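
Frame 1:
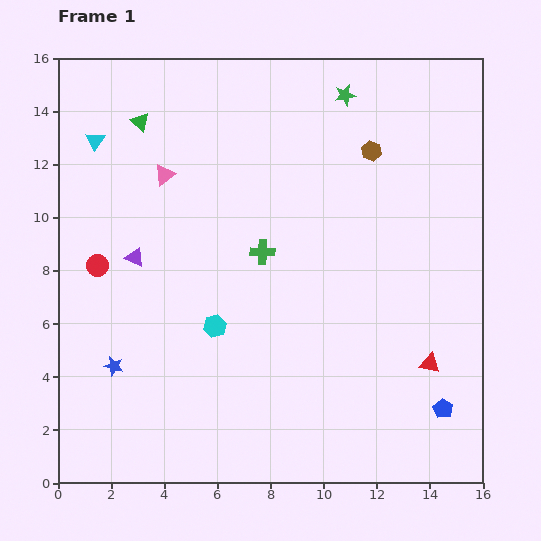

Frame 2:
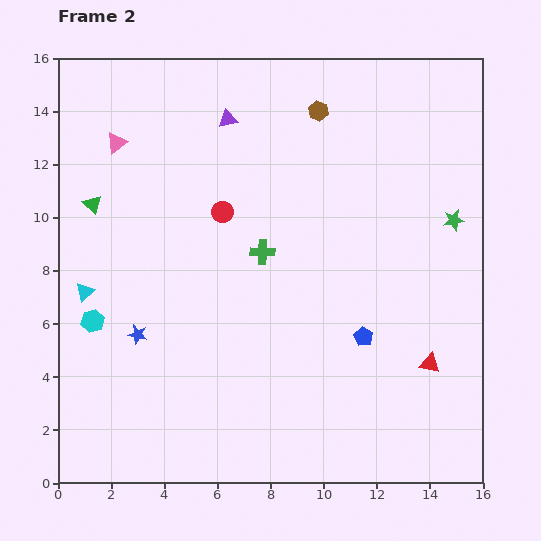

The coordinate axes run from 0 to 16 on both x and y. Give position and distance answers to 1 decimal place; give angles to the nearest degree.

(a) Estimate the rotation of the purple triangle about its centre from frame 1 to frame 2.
35° counter-clockwise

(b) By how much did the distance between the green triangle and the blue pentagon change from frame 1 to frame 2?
-4.3

Distance in frame 1: 15.7. Distance in frame 2: 11.4.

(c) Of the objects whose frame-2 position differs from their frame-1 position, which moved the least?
the blue star

(moved 1.5)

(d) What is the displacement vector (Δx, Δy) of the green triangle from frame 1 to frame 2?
(-1.8, -3.1)

The green triangle was at (3.1, 13.6) in frame 1 and (1.3, 10.5) in frame 2.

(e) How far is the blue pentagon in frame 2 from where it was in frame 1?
4.0

The blue pentagon moved from (14.5, 2.8) to (11.5, 5.5), a distance of √(3.0² + 2.7²) ≈ 4.0.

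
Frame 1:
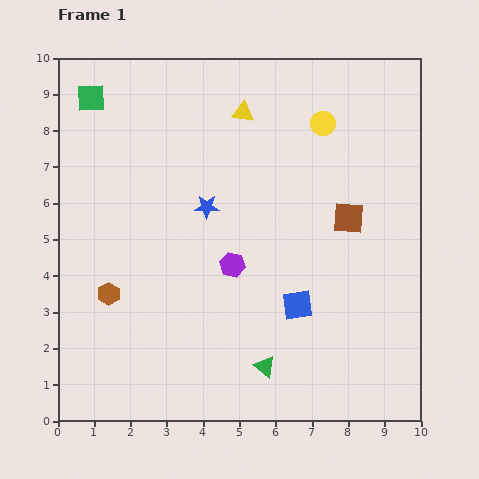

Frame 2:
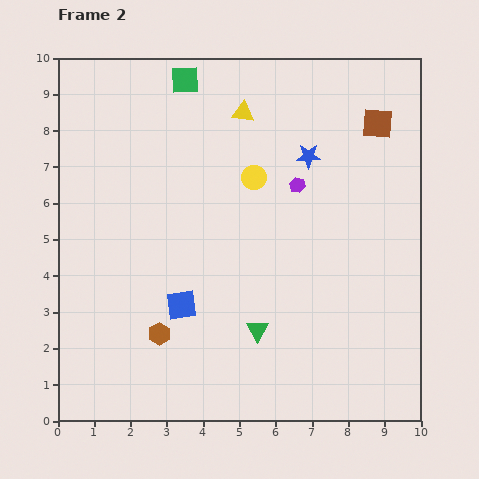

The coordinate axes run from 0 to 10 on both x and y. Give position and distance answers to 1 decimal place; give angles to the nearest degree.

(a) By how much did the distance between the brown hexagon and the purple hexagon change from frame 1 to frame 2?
+2.1

Distance in frame 1: 3.5. Distance in frame 2: 5.6.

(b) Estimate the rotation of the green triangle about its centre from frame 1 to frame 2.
23° clockwise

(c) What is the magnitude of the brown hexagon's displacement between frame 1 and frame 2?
1.8

The brown hexagon moved from (1.4, 3.5) to (2.8, 2.4), a distance of √(1.4² + 1.1²) ≈ 1.8.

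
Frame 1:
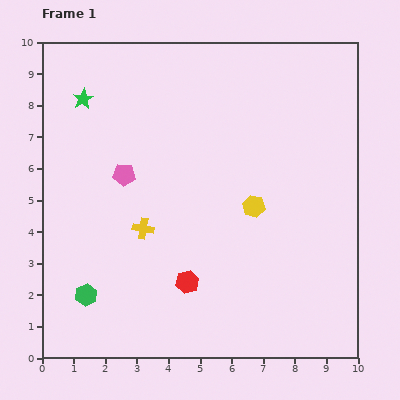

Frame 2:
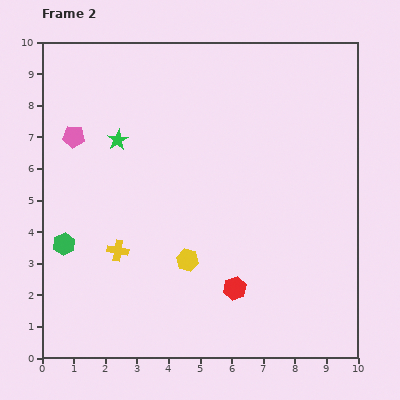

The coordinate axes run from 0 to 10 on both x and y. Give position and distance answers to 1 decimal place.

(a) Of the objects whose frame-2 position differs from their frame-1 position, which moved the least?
the yellow cross

(moved 1.1)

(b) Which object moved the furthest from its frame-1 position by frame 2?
the yellow hexagon

(moved 2.7; next 2.0)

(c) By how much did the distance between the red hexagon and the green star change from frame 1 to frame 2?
-0.7

Distance in frame 1: 6.7. Distance in frame 2: 6.0.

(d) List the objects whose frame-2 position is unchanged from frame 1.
none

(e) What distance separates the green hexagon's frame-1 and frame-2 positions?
1.7

The green hexagon moved from (1.4, 2.0) to (0.7, 3.6), a distance of √(0.7² + 1.6²) ≈ 1.7.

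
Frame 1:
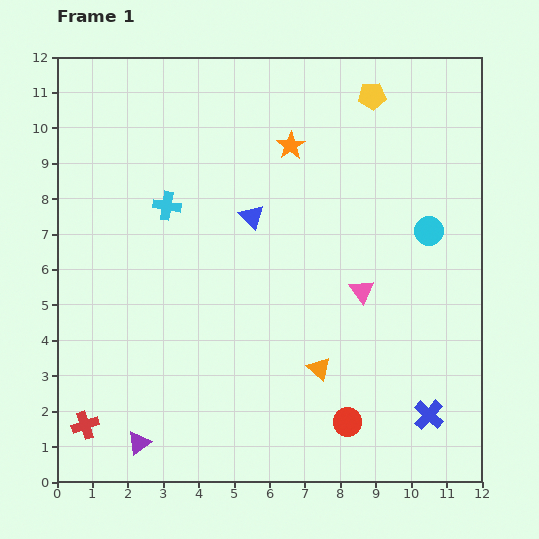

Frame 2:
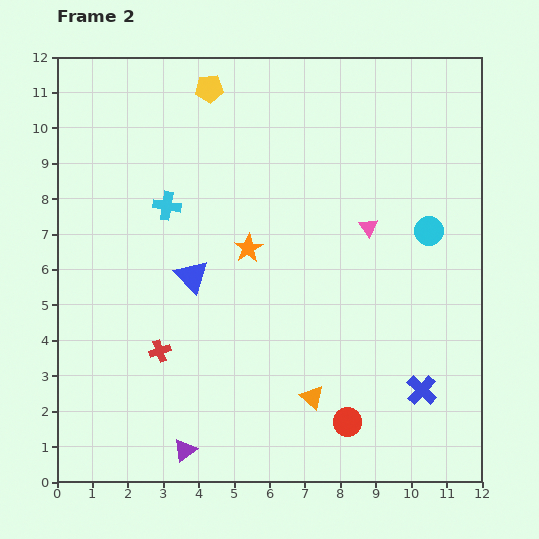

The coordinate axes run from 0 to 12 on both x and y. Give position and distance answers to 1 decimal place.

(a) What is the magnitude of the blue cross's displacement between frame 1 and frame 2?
0.7

The blue cross moved from (10.5, 1.9) to (10.3, 2.6), a distance of √(0.2² + 0.7²) ≈ 0.7.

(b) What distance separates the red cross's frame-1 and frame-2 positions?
3.0

The red cross moved from (0.8, 1.6) to (2.9, 3.7), a distance of √(2.1² + 2.1²) ≈ 3.0.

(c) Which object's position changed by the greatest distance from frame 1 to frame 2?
the yellow pentagon

(moved 4.6; next 3.1)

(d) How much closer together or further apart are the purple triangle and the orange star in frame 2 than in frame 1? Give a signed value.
-3.4

Distance in frame 1: 9.4. Distance in frame 2: 6.0.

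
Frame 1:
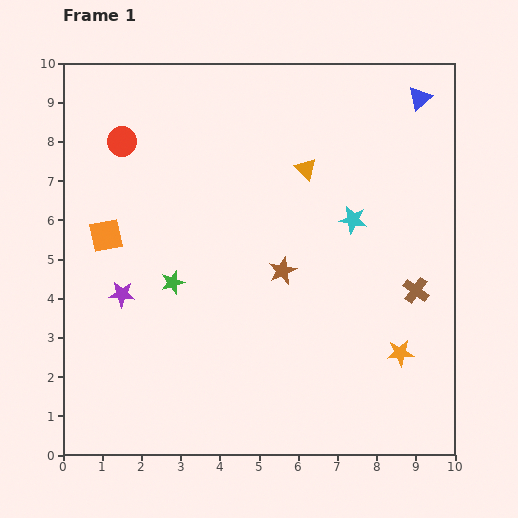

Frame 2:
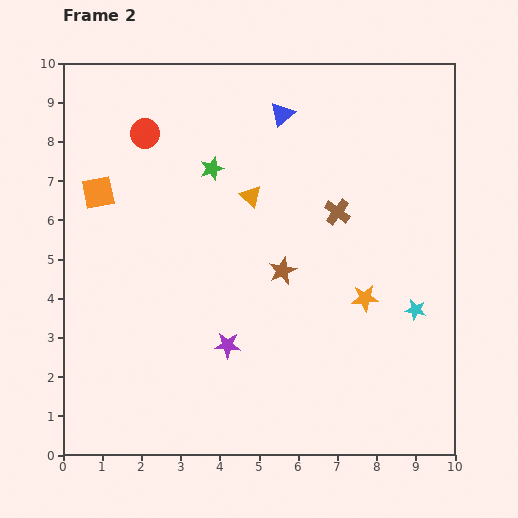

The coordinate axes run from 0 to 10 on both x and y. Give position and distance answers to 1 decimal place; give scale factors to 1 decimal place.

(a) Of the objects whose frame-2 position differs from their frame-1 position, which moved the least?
the red circle

(moved 0.6)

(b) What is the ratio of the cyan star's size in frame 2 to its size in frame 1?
0.8×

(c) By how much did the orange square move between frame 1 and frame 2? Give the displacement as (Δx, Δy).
(-0.2, 1.1)

The orange square was at (1.1, 5.6) in frame 1 and (0.9, 6.7) in frame 2.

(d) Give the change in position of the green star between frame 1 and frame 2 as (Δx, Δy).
(1.0, 2.9)

The green star was at (2.8, 4.4) in frame 1 and (3.8, 7.3) in frame 2.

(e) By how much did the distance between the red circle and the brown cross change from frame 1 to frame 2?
-3.1

Distance in frame 1: 8.4. Distance in frame 2: 5.3.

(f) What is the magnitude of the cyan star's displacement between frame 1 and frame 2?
2.8

The cyan star moved from (7.4, 6.0) to (9.0, 3.7), a distance of √(1.6² + 2.3²) ≈ 2.8.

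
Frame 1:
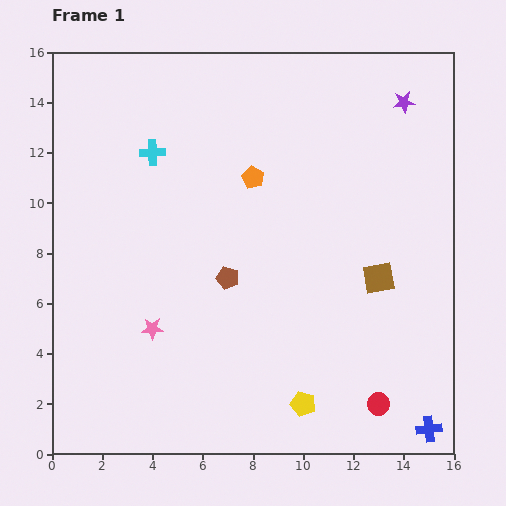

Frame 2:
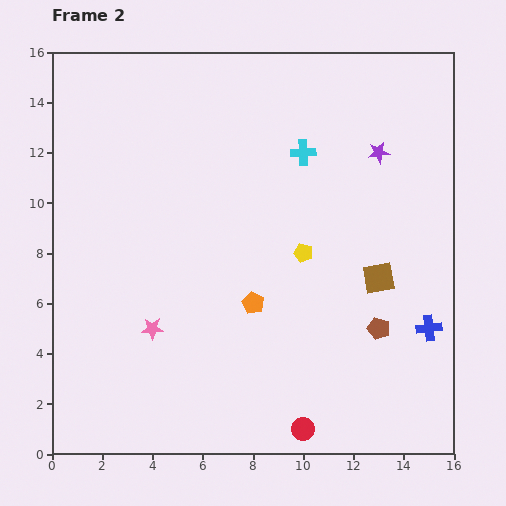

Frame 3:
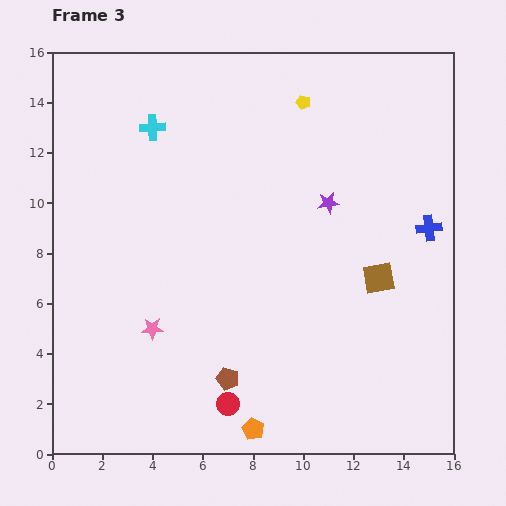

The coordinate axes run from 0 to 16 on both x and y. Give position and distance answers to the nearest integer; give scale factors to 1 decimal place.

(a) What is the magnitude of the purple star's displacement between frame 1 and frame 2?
2

The purple star moved from (14, 14) to (13, 12), a distance of √(1² + 2²) ≈ 2.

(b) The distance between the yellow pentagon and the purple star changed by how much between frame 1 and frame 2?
-8

Distance in frame 1: 13. Distance in frame 2: 5.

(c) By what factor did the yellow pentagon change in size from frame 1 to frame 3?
0.6×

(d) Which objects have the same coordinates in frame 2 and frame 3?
the brown square, the pink star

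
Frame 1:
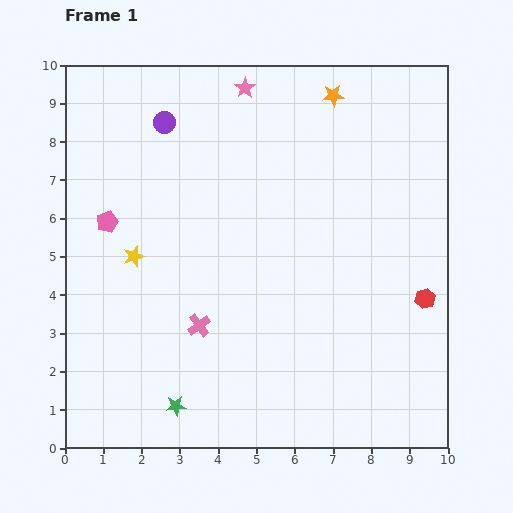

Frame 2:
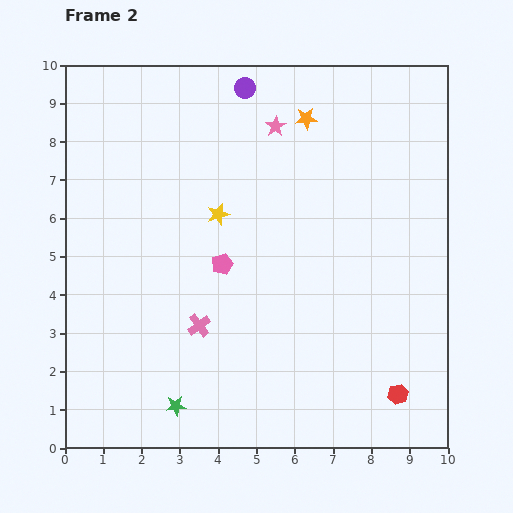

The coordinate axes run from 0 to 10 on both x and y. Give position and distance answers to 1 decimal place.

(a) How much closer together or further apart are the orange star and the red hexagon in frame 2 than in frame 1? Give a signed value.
+1.8

Distance in frame 1: 5.8. Distance in frame 2: 7.6.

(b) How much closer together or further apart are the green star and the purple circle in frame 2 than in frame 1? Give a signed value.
+1.1

Distance in frame 1: 7.4. Distance in frame 2: 8.5.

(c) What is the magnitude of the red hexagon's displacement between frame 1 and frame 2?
2.6

The red hexagon moved from (9.4, 3.9) to (8.7, 1.4), a distance of √(0.7² + 2.5²) ≈ 2.6.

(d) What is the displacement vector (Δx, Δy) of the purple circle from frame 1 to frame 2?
(2.1, 0.9)

The purple circle was at (2.6, 8.5) in frame 1 and (4.7, 9.4) in frame 2.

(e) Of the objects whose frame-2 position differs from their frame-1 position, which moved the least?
the orange star

(moved 0.9)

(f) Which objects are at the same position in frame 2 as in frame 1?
the pink cross, the green star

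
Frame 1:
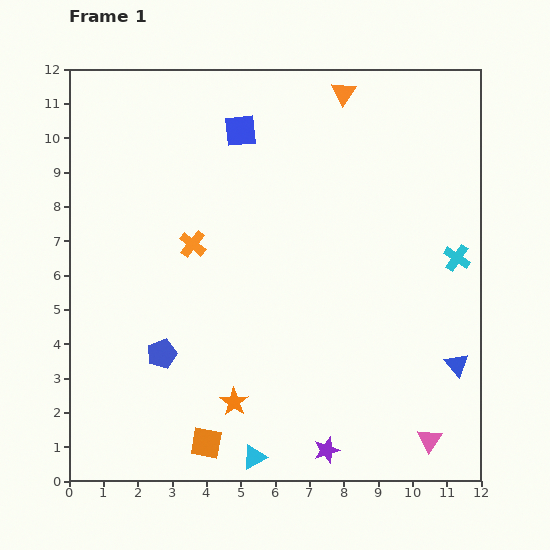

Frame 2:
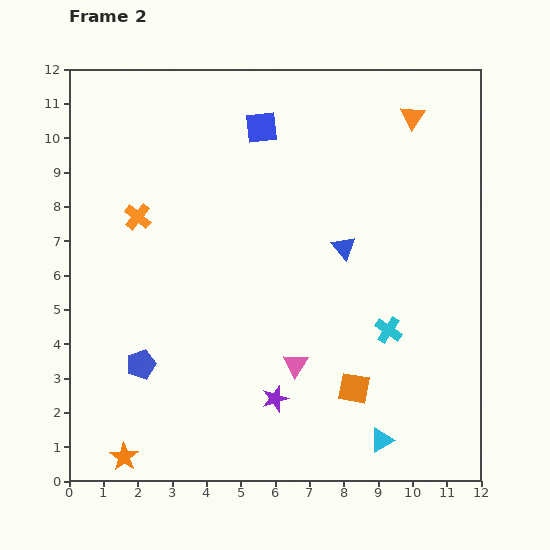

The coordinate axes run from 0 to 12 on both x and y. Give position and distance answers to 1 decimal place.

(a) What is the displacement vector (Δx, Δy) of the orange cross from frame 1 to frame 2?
(-1.6, 0.8)

The orange cross was at (3.6, 6.9) in frame 1 and (2.0, 7.7) in frame 2.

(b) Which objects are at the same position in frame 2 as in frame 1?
none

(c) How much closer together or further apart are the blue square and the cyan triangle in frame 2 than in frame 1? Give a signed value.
+0.2

Distance in frame 1: 9.5. Distance in frame 2: 9.7.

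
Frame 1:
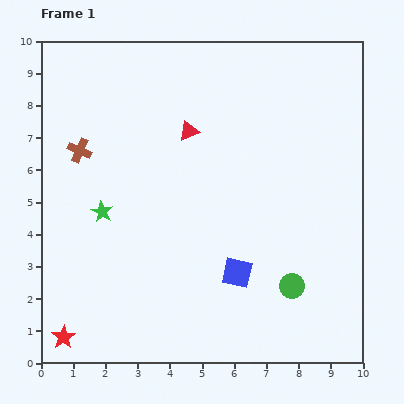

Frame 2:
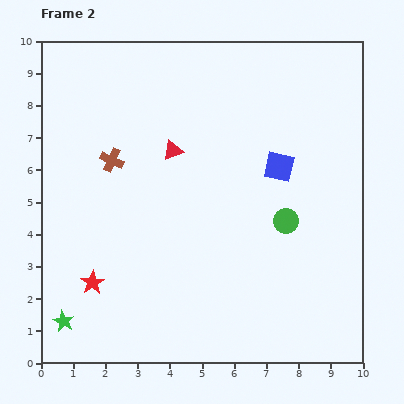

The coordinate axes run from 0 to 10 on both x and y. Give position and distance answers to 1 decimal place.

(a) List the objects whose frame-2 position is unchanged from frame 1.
none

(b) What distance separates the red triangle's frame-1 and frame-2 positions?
0.8

The red triangle moved from (4.6, 7.2) to (4.1, 6.6), a distance of √(0.5² + 0.6²) ≈ 0.8.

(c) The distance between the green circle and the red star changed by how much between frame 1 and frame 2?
-1.0

Distance in frame 1: 7.3. Distance in frame 2: 6.3.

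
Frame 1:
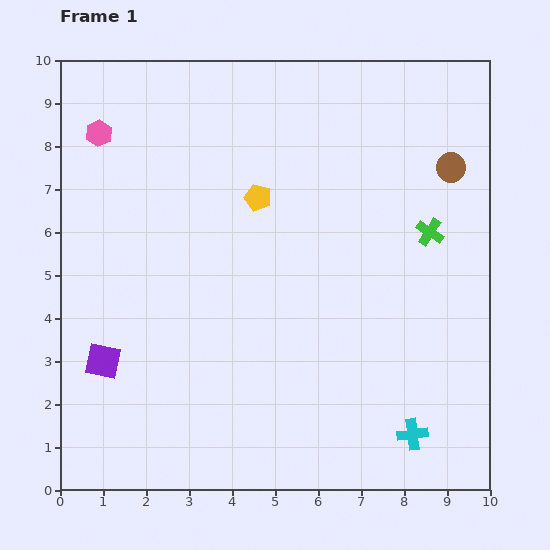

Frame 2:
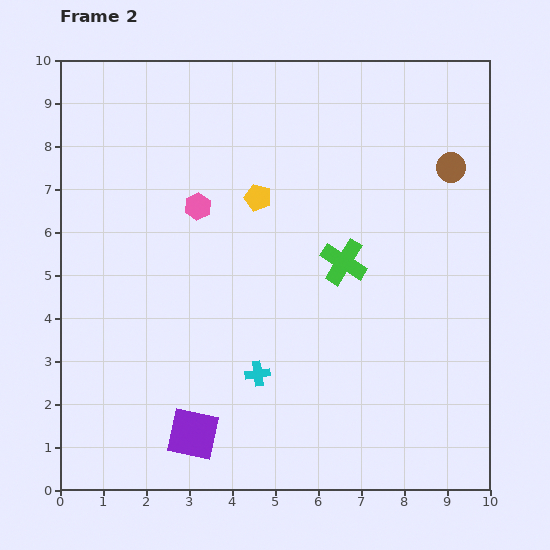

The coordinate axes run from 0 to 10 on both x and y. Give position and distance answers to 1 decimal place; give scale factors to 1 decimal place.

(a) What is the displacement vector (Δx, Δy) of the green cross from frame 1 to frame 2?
(-2.0, -0.7)

The green cross was at (8.6, 6.0) in frame 1 and (6.6, 5.3) in frame 2.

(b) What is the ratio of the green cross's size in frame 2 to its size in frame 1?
1.7×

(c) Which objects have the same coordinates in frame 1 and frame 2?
the brown circle, the yellow pentagon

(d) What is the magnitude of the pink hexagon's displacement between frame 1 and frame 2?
2.9

The pink hexagon moved from (0.9, 8.3) to (3.2, 6.6), a distance of √(2.3² + 1.7²) ≈ 2.9.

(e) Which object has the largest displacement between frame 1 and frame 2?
the cyan cross

(moved 3.9; next 2.9)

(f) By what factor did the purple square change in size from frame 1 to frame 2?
1.5×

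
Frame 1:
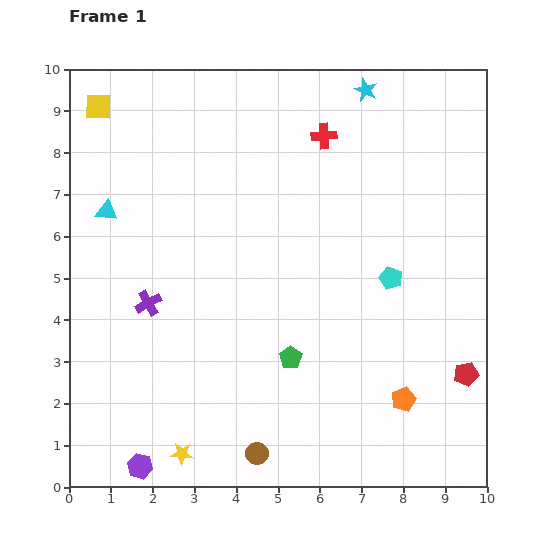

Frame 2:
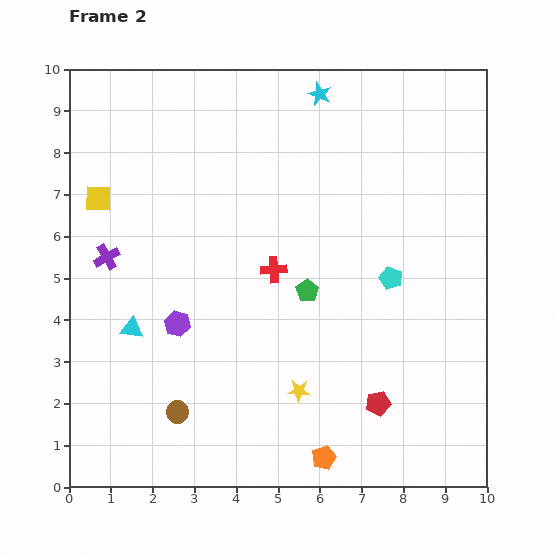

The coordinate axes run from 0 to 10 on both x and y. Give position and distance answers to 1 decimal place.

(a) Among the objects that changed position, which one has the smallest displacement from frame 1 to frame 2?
the cyan star

(moved 1.1)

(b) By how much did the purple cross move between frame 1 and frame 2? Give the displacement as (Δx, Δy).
(-1.0, 1.1)

The purple cross was at (1.9, 4.4) in frame 1 and (0.9, 5.5) in frame 2.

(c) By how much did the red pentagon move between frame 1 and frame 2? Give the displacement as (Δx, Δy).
(-2.1, -0.7)

The red pentagon was at (9.5, 2.7) in frame 1 and (7.4, 2.0) in frame 2.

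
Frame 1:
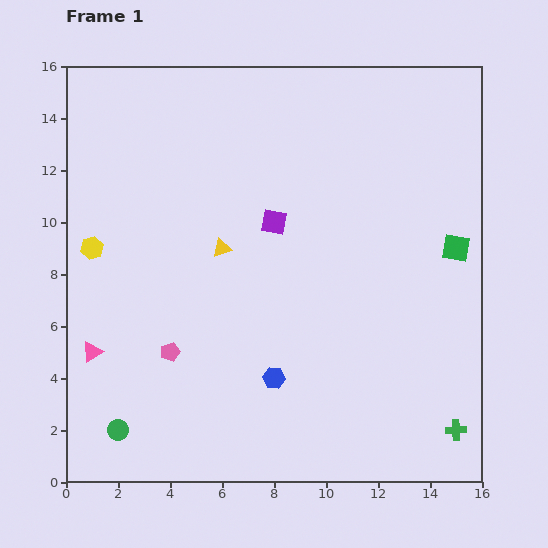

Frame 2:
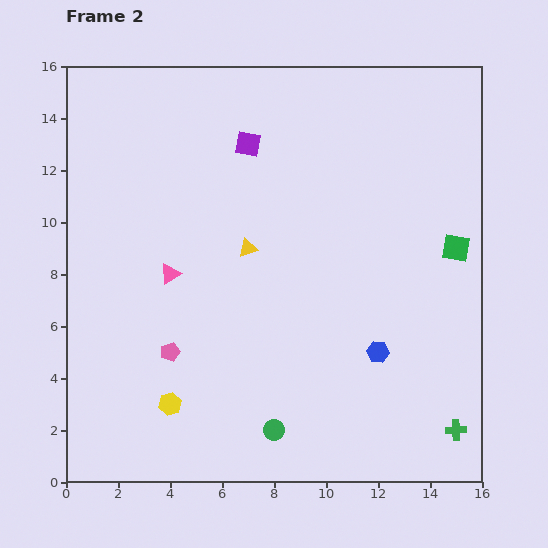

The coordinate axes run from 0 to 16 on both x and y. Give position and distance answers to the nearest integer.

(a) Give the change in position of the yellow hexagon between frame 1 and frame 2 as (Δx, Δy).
(3, -6)

The yellow hexagon was at (1, 9) in frame 1 and (4, 3) in frame 2.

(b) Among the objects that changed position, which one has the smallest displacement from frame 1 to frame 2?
the yellow triangle

(moved 1)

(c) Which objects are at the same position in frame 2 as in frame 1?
the green cross, the pink pentagon, the green square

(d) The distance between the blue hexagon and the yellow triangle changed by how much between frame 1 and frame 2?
+1

Distance in frame 1: 5. Distance in frame 2: 6.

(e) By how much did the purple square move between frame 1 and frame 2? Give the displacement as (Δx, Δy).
(-1, 3)

The purple square was at (8, 10) in frame 1 and (7, 13) in frame 2.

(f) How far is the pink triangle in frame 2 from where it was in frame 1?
4

The pink triangle moved from (1, 5) to (4, 8), a distance of √(3² + 3²) ≈ 4.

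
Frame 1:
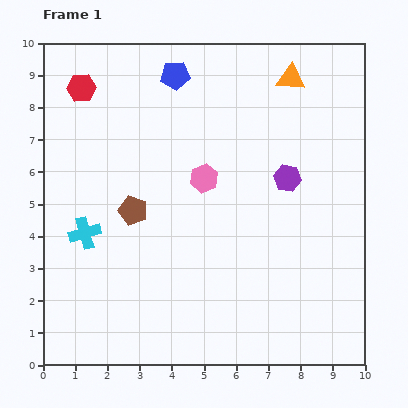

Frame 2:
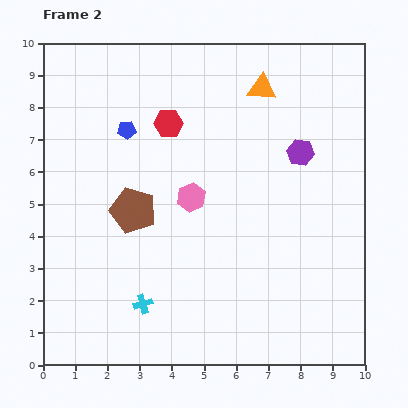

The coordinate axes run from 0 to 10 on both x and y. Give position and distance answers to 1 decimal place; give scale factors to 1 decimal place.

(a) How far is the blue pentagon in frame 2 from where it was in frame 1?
2.3

The blue pentagon moved from (4.1, 9.0) to (2.6, 7.3), a distance of √(1.5² + 1.7²) ≈ 2.3.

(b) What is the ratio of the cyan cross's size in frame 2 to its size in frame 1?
0.6×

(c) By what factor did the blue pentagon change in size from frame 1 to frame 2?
0.6×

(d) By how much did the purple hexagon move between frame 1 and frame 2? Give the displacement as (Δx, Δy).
(0.4, 0.8)

The purple hexagon was at (7.6, 5.8) in frame 1 and (8.0, 6.6) in frame 2.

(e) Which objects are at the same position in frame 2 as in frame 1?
the brown pentagon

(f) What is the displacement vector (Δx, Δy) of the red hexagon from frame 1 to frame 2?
(2.7, -1.1)

The red hexagon was at (1.2, 8.6) in frame 1 and (3.9, 7.5) in frame 2.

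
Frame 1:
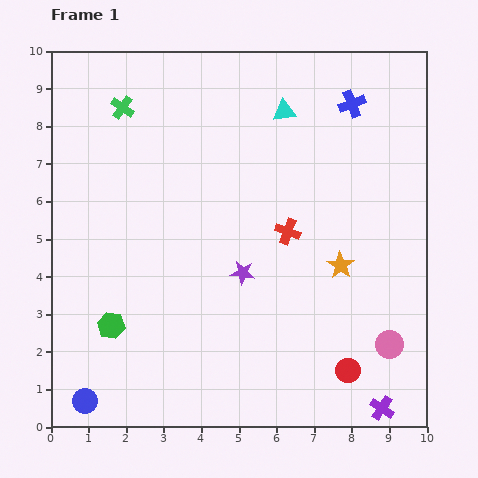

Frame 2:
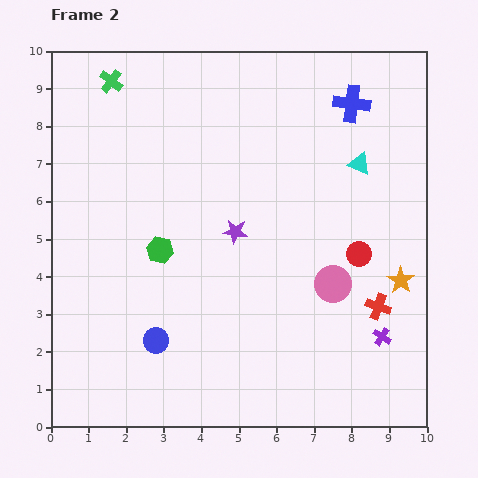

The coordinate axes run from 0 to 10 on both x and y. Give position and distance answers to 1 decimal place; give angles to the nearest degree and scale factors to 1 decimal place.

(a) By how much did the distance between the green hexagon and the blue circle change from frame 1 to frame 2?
+0.3

Distance in frame 1: 2.1. Distance in frame 2: 2.4.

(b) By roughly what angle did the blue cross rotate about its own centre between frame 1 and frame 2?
28° clockwise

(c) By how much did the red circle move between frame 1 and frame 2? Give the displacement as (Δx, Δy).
(0.3, 3.1)

The red circle was at (7.9, 1.5) in frame 1 and (8.2, 4.6) in frame 2.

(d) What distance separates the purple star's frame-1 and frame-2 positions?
1.1

The purple star moved from (5.1, 4.1) to (4.9, 5.2), a distance of √(0.2² + 1.1²) ≈ 1.1.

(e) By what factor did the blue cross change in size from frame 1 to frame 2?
1.4×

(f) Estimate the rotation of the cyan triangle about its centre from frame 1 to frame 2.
28° clockwise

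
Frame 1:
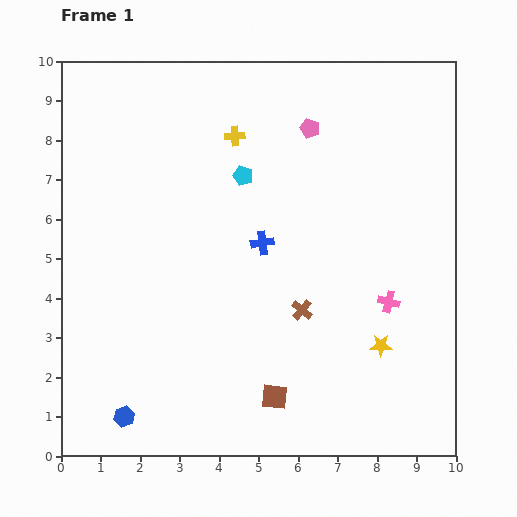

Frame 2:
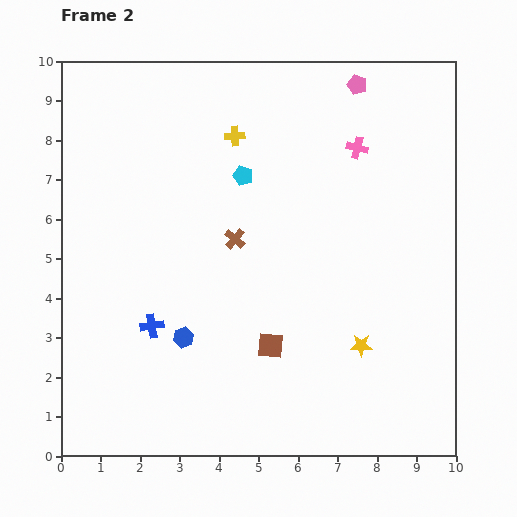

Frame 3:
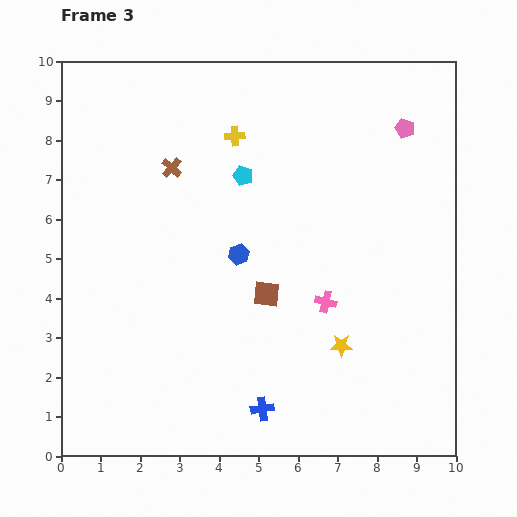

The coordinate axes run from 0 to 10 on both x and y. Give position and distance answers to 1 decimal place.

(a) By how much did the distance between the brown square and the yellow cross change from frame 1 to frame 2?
-1.3

Distance in frame 1: 6.7. Distance in frame 2: 5.4.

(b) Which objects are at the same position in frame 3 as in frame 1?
the cyan pentagon, the yellow cross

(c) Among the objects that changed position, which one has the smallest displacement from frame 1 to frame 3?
the yellow star

(moved 1.0)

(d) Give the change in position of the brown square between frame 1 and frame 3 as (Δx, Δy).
(-0.2, 2.6)

The brown square was at (5.4, 1.5) in frame 1 and (5.2, 4.1) in frame 3.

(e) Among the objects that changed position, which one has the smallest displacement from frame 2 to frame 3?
the yellow star

(moved 0.5)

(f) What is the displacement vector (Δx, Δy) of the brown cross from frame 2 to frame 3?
(-1.6, 1.8)

The brown cross was at (4.4, 5.5) in frame 2 and (2.8, 7.3) in frame 3.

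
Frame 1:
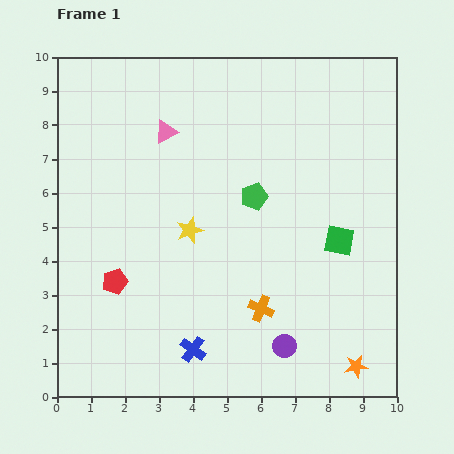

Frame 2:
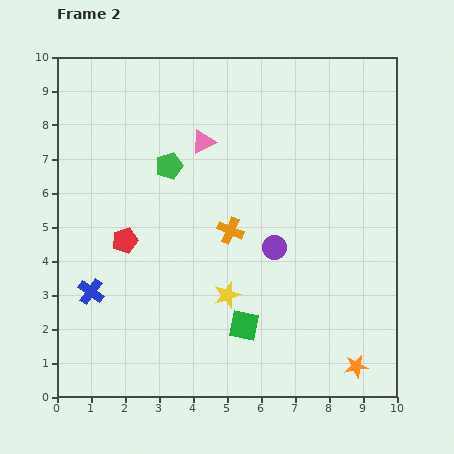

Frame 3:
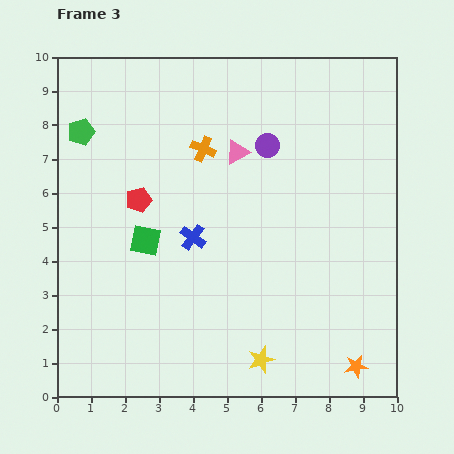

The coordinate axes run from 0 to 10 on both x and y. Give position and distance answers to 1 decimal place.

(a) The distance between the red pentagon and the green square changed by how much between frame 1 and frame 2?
-2.4

Distance in frame 1: 6.7. Distance in frame 2: 4.3.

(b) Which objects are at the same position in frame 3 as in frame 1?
the orange star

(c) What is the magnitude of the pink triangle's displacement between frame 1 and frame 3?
2.2

The pink triangle moved from (3.2, 7.8) to (5.3, 7.2), a distance of √(2.1² + 0.6²) ≈ 2.2.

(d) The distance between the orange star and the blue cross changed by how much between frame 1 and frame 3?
+1.3

Distance in frame 1: 4.8. Distance in frame 3: 6.1.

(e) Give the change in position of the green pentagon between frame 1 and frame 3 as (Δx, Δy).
(-5.1, 1.9)

The green pentagon was at (5.8, 5.9) in frame 1 and (0.7, 7.8) in frame 3.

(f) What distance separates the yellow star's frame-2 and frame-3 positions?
2.1

The yellow star moved from (5.0, 3.0) to (6.0, 1.1), a distance of √(1.0² + 1.9²) ≈ 2.1.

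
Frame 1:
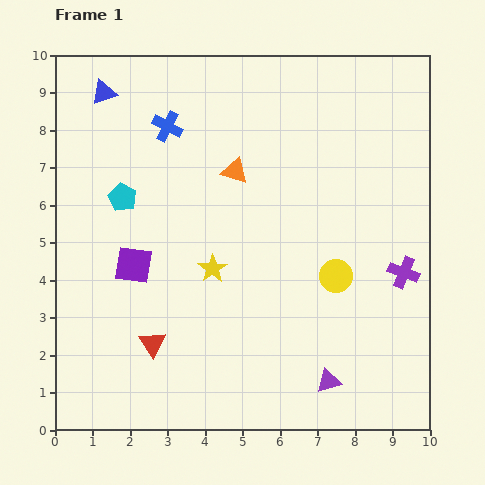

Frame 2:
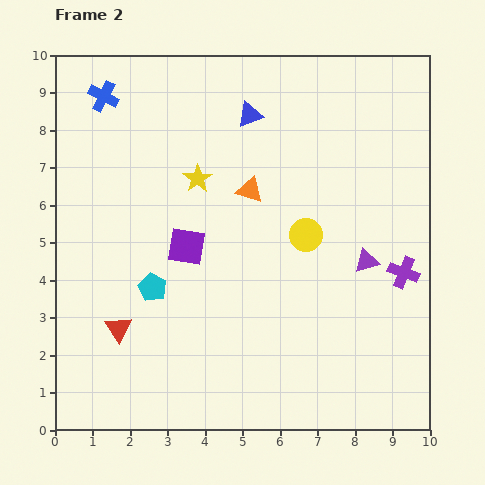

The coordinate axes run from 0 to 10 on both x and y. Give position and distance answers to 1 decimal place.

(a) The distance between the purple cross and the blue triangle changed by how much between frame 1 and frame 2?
-3.4

Distance in frame 1: 9.3. Distance in frame 2: 5.9.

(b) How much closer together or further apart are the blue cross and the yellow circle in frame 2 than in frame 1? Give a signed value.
+0.5

Distance in frame 1: 6.0. Distance in frame 2: 6.5.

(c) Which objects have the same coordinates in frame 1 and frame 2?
the purple cross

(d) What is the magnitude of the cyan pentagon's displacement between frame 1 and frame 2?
2.5

The cyan pentagon moved from (1.8, 6.2) to (2.6, 3.8), a distance of √(0.8² + 2.4²) ≈ 2.5.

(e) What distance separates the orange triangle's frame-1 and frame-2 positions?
0.6

The orange triangle moved from (4.8, 6.9) to (5.2, 6.4), a distance of √(0.4² + 0.5²) ≈ 0.6.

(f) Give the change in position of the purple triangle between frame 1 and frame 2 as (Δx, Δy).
(1.0, 3.2)

The purple triangle was at (7.3, 1.3) in frame 1 and (8.3, 4.5) in frame 2.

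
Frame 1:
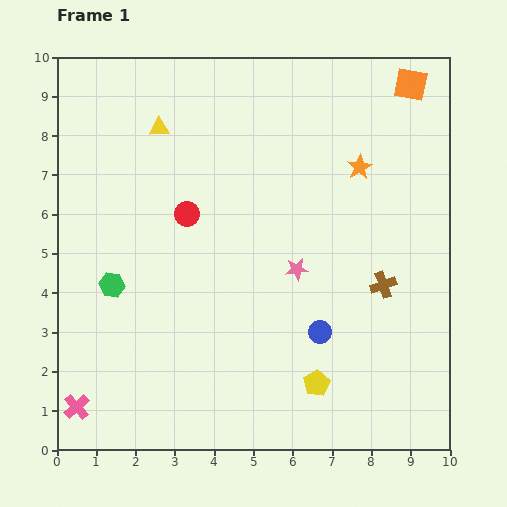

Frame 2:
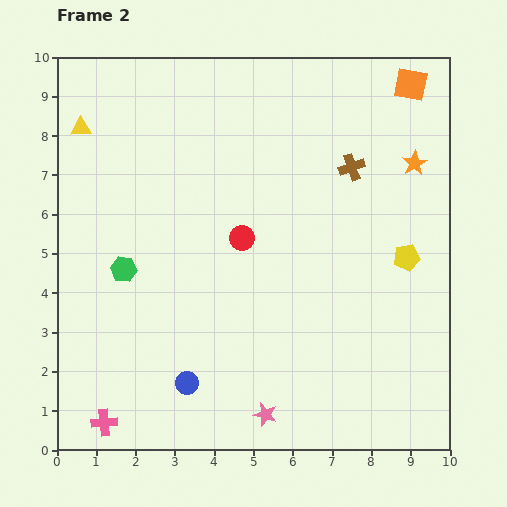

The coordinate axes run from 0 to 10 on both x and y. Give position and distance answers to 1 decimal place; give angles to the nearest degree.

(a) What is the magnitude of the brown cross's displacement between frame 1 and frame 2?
3.1

The brown cross moved from (8.3, 4.2) to (7.5, 7.2), a distance of √(0.8² + 3.0²) ≈ 3.1.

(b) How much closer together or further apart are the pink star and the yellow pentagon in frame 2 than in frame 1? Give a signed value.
+2.5

Distance in frame 1: 2.9. Distance in frame 2: 5.4.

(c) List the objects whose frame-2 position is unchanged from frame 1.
the orange square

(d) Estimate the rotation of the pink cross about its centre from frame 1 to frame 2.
37° clockwise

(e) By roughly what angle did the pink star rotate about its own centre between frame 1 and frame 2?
23° clockwise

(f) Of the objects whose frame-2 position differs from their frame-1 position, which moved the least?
the green hexagon

(moved 0.5)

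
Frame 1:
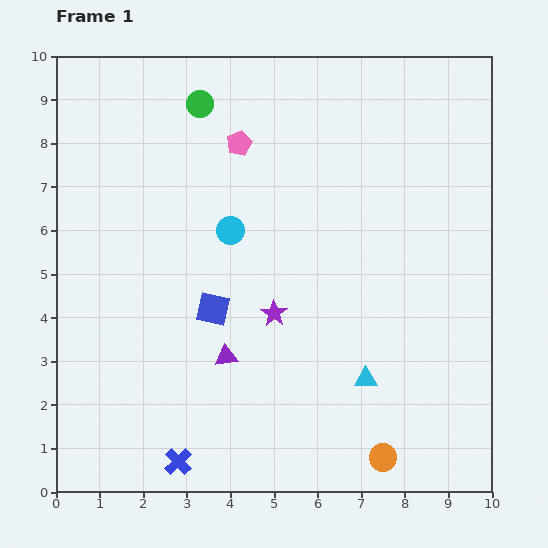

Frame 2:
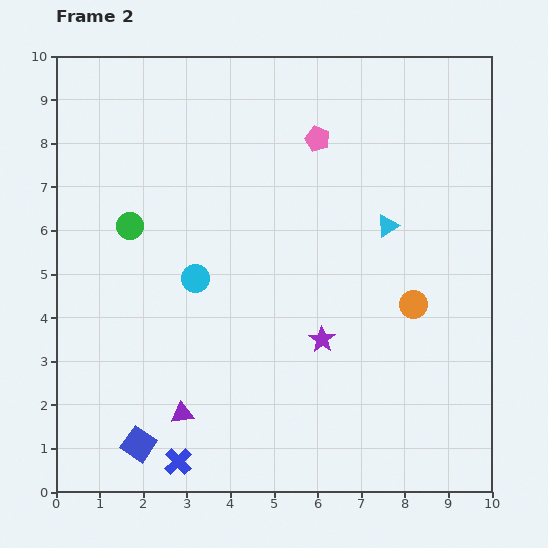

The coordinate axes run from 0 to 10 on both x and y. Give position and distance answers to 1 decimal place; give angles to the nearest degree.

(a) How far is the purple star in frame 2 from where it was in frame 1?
1.3

The purple star moved from (5.0, 4.1) to (6.1, 3.5), a distance of √(1.1² + 0.6²) ≈ 1.3.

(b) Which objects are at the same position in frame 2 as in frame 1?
the blue cross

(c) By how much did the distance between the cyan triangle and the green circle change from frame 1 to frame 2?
-1.5

Distance in frame 1: 7.4. Distance in frame 2: 5.9.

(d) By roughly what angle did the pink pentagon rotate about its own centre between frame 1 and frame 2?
26° counter-clockwise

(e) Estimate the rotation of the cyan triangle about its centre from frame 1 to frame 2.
31° counter-clockwise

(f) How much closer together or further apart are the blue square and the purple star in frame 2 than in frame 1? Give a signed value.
+3.4

Distance in frame 1: 1.4. Distance in frame 2: 4.8.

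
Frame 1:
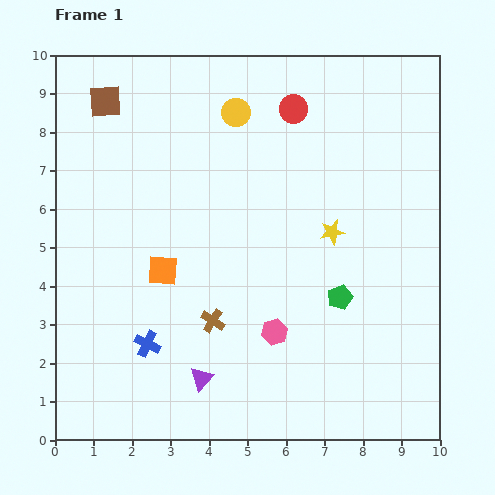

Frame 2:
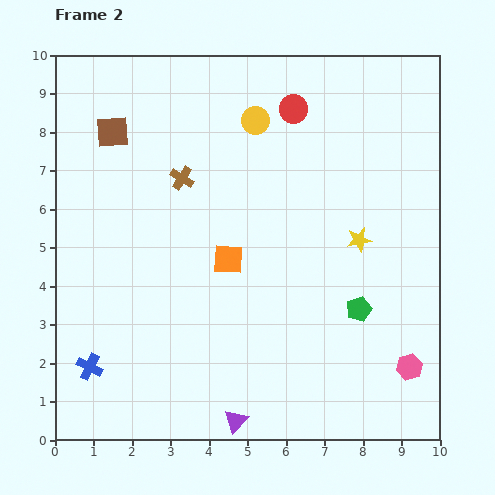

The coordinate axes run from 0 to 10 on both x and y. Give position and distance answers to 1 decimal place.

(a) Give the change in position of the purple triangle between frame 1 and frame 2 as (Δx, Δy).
(0.9, -1.1)

The purple triangle was at (3.8, 1.6) in frame 1 and (4.7, 0.5) in frame 2.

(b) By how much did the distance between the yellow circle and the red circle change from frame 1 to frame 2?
-0.5

Distance in frame 1: 1.5. Distance in frame 2: 1.0.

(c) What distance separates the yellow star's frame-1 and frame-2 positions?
0.7

The yellow star moved from (7.2, 5.4) to (7.9, 5.2), a distance of √(0.7² + 0.2²) ≈ 0.7.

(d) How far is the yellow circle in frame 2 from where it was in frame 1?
0.5

The yellow circle moved from (4.7, 8.5) to (5.2, 8.3), a distance of √(0.5² + 0.2²) ≈ 0.5.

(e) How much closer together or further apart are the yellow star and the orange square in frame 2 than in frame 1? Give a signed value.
-1.1

Distance in frame 1: 4.5. Distance in frame 2: 3.4.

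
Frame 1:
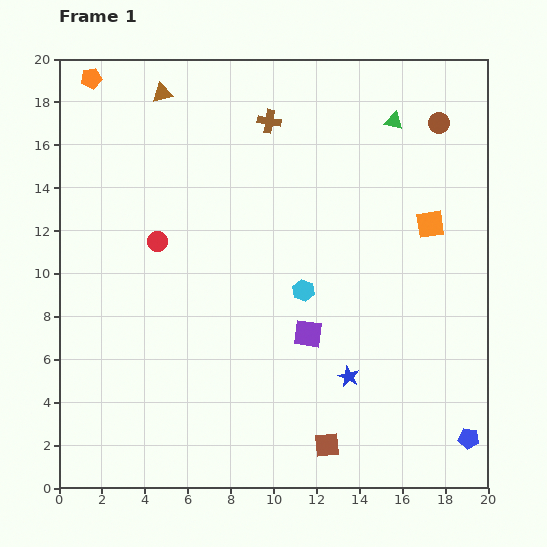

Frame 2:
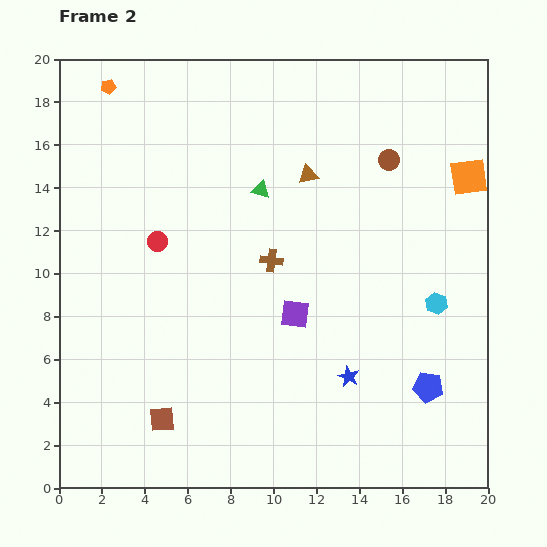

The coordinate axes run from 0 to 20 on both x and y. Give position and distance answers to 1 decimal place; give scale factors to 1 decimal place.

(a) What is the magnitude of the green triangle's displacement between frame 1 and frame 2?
7.0

The green triangle moved from (15.6, 17.1) to (9.4, 13.9), a distance of √(6.2² + 3.2²) ≈ 7.0.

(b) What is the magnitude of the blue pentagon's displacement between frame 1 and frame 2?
3.1

The blue pentagon moved from (19.1, 2.3) to (17.2, 4.7), a distance of √(1.9² + 2.4²) ≈ 3.1.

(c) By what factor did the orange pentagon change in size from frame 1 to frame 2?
0.7×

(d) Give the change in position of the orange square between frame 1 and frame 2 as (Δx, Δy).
(1.8, 2.2)

The orange square was at (17.3, 12.3) in frame 1 and (19.1, 14.5) in frame 2.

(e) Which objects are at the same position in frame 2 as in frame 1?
the blue star, the red circle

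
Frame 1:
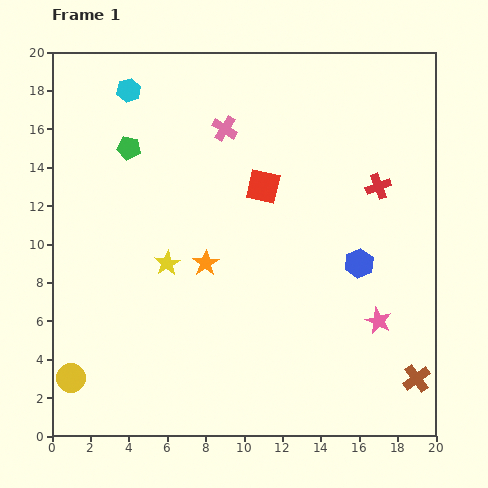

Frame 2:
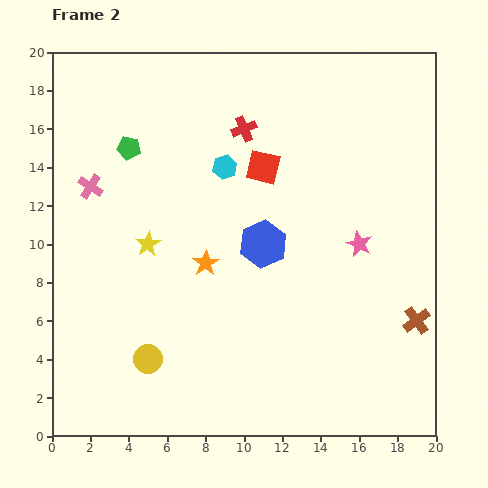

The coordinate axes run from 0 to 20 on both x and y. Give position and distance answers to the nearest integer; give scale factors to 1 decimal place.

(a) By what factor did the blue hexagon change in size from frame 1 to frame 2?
1.6×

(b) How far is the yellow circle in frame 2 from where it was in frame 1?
4

The yellow circle moved from (1, 3) to (5, 4), a distance of √(4² + 1²) ≈ 4.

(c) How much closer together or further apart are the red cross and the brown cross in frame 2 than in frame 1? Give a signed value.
+3

Distance in frame 1: 10. Distance in frame 2: 13.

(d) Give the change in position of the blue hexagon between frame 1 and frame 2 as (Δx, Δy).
(-5, 1)

The blue hexagon was at (16, 9) in frame 1 and (11, 10) in frame 2.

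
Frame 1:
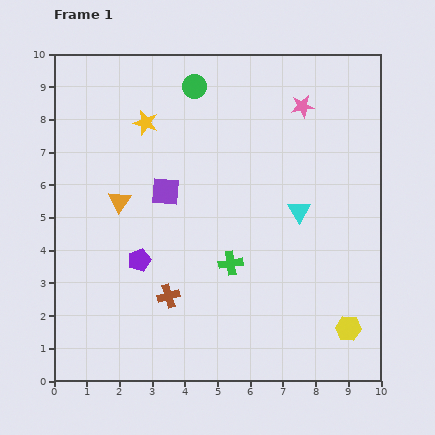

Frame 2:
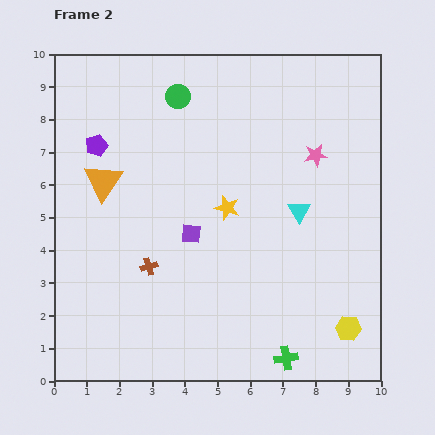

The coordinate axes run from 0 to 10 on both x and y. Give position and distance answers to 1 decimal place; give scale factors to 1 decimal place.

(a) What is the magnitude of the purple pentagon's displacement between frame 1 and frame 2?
3.7

The purple pentagon moved from (2.6, 3.7) to (1.3, 7.2), a distance of √(1.3² + 3.5²) ≈ 3.7.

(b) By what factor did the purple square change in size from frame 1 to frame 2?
0.7×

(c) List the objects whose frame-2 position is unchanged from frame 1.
the cyan triangle, the yellow hexagon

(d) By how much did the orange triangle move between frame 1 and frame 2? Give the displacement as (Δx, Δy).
(-0.5, 0.6)

The orange triangle was at (2.0, 5.5) in frame 1 and (1.5, 6.1) in frame 2.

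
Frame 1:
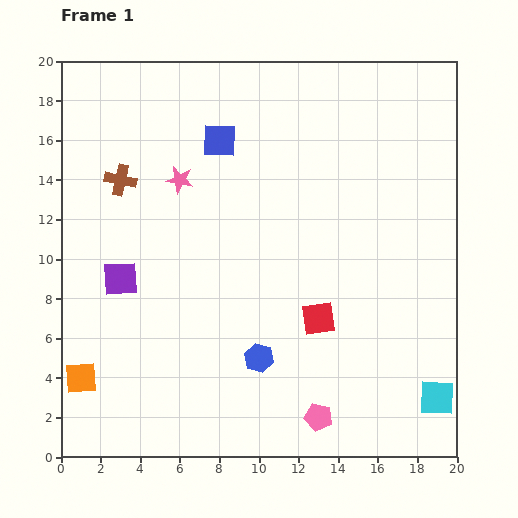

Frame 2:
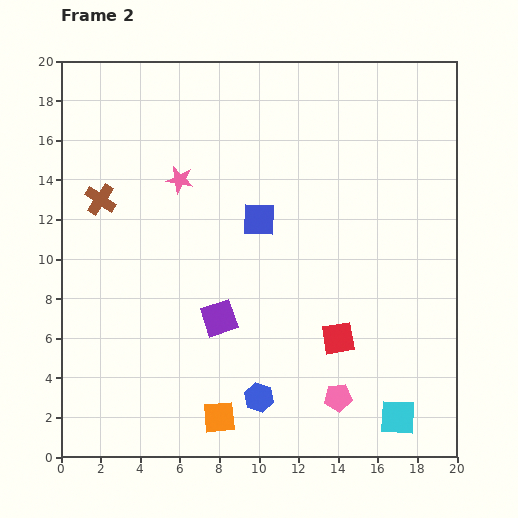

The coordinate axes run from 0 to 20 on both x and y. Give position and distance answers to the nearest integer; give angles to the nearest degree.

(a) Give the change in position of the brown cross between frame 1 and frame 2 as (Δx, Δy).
(-1, -1)

The brown cross was at (3, 14) in frame 1 and (2, 13) in frame 2.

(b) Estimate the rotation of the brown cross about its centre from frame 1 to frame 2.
21° clockwise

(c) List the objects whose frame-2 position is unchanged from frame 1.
the pink star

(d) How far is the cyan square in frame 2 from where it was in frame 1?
2

The cyan square moved from (19, 3) to (17, 2), a distance of √(2² + 1²) ≈ 2.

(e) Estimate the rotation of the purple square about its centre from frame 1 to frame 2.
15° counter-clockwise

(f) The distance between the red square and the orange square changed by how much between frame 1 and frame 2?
-5

Distance in frame 1: 12. Distance in frame 2: 7.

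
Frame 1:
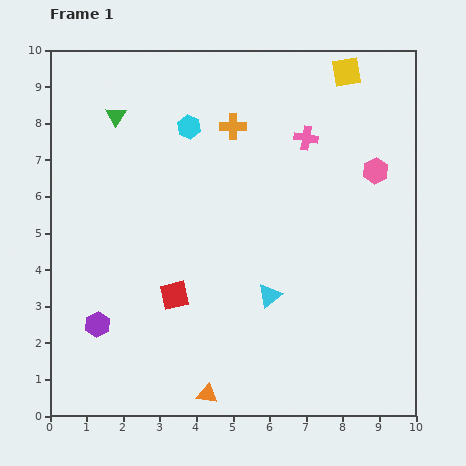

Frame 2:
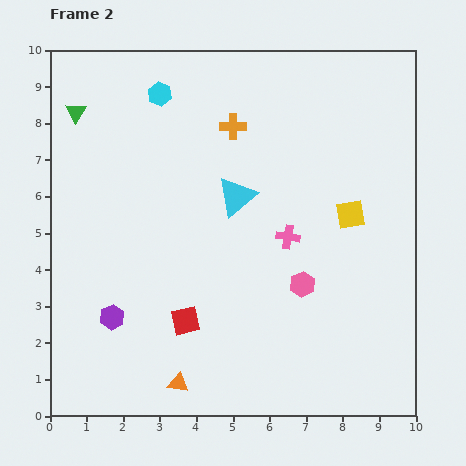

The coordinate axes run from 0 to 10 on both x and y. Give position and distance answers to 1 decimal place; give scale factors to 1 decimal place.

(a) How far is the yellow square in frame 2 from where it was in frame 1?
3.9

The yellow square moved from (8.1, 9.4) to (8.2, 5.5), a distance of √(0.1² + 3.9²) ≈ 3.9.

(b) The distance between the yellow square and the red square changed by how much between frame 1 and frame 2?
-2.3

Distance in frame 1: 7.7. Distance in frame 2: 5.4.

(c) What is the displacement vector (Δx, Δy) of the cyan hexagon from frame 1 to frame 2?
(-0.8, 0.9)

The cyan hexagon was at (3.8, 7.9) in frame 1 and (3.0, 8.8) in frame 2.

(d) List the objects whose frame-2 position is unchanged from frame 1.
the orange cross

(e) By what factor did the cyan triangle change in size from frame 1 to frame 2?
1.7×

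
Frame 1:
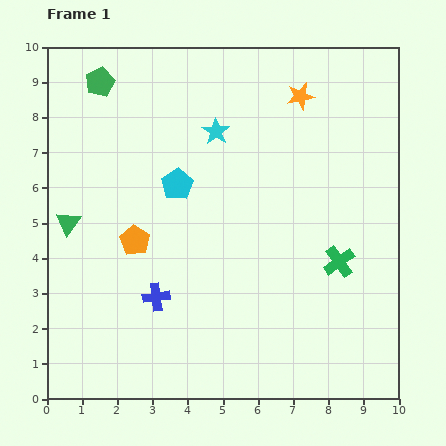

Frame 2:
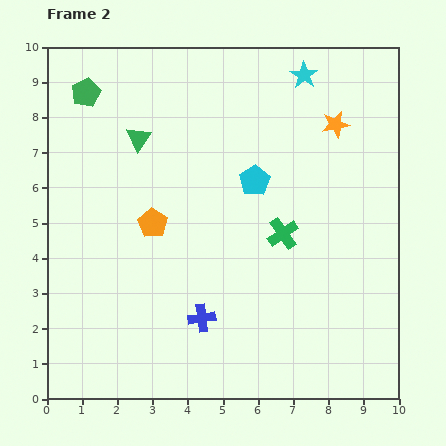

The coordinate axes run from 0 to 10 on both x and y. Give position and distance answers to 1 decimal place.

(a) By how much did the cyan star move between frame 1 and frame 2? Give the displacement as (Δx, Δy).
(2.5, 1.6)

The cyan star was at (4.8, 7.6) in frame 1 and (7.3, 9.2) in frame 2.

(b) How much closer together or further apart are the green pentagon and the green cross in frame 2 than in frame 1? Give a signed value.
-1.6

Distance in frame 1: 8.5. Distance in frame 2: 6.9.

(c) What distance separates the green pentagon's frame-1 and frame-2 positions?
0.5

The green pentagon moved from (1.5, 9.0) to (1.1, 8.7), a distance of √(0.4² + 0.3²) ≈ 0.5.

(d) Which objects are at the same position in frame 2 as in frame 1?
none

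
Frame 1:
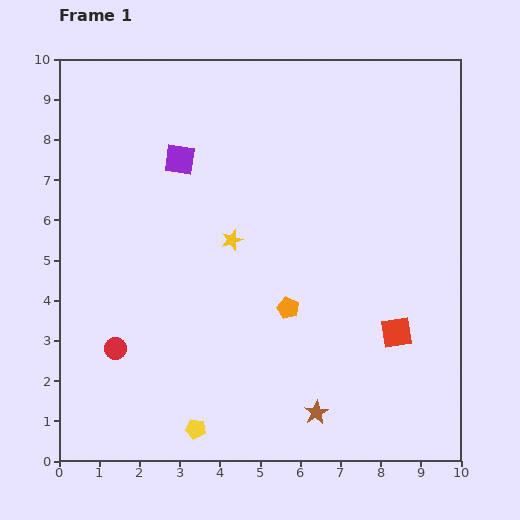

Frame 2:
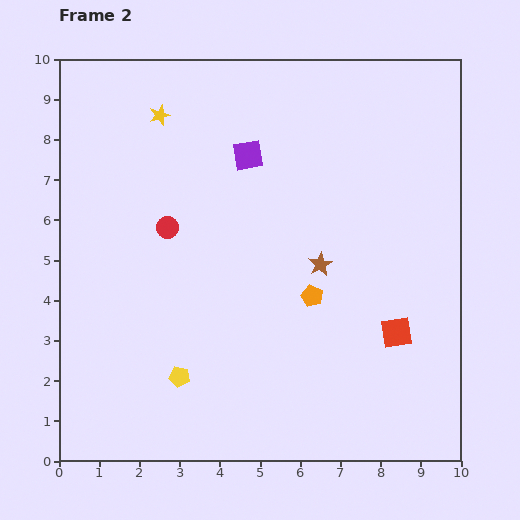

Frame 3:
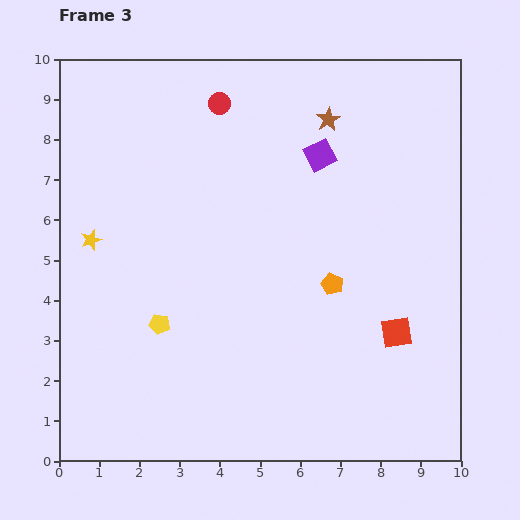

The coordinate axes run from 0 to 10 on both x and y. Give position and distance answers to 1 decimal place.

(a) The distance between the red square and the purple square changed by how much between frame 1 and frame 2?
-1.2

Distance in frame 1: 6.9. Distance in frame 2: 5.7.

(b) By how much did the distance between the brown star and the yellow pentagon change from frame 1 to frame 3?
+3.6

Distance in frame 1: 3.0. Distance in frame 3: 6.6.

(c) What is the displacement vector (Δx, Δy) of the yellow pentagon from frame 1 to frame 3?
(-0.9, 2.6)

The yellow pentagon was at (3.4, 0.8) in frame 1 and (2.5, 3.4) in frame 3.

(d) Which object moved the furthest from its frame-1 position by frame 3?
the brown star

(moved 7.3; next 6.6)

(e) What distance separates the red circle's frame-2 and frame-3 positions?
3.4

The red circle moved from (2.7, 5.8) to (4.0, 8.9), a distance of √(1.3² + 3.1²) ≈ 3.4.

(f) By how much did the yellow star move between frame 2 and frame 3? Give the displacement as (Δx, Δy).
(-1.7, -3.1)

The yellow star was at (2.5, 8.6) in frame 2 and (0.8, 5.5) in frame 3.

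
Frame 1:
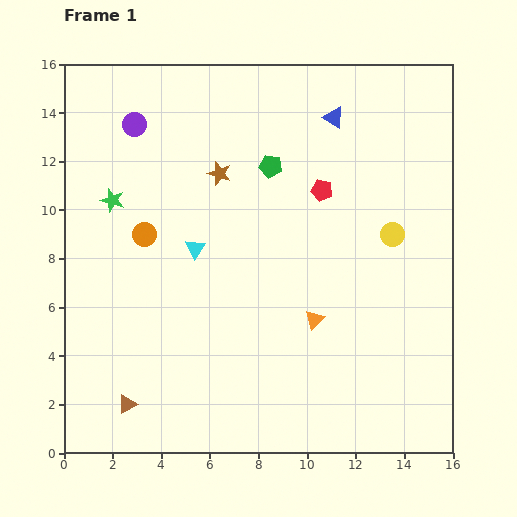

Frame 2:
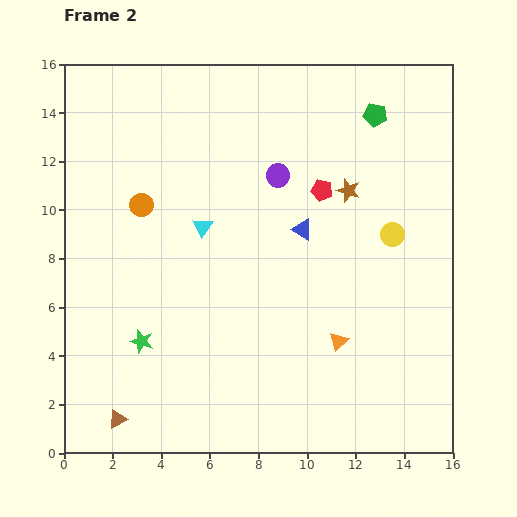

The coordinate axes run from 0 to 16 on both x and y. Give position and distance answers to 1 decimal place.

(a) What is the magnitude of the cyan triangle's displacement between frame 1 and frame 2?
0.9

The cyan triangle moved from (5.4, 8.4) to (5.7, 9.3), a distance of √(0.3² + 0.9²) ≈ 0.9.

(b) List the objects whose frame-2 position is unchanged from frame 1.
the red pentagon, the yellow circle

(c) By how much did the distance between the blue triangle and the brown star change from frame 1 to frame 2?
-2.7

Distance in frame 1: 5.2. Distance in frame 2: 2.5.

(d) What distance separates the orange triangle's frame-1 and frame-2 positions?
1.3

The orange triangle moved from (10.3, 5.5) to (11.3, 4.6), a distance of √(1.0² + 0.9²) ≈ 1.3.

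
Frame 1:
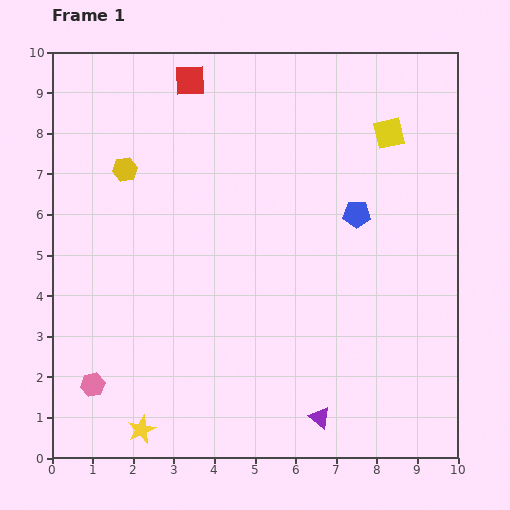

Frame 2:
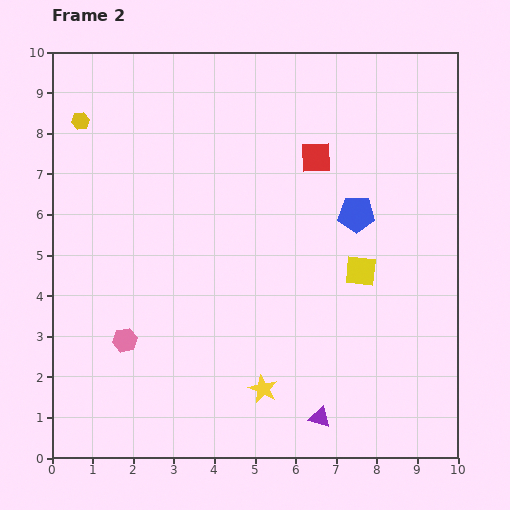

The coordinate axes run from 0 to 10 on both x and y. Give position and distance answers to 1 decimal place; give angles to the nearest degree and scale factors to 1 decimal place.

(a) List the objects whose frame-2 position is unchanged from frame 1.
the purple triangle, the blue pentagon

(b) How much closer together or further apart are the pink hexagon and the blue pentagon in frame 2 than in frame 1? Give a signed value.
-1.2

Distance in frame 1: 7.7. Distance in frame 2: 6.5.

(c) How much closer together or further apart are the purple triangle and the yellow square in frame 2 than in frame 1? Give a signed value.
-3.5

Distance in frame 1: 7.2. Distance in frame 2: 3.7.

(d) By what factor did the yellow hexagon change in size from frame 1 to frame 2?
0.7×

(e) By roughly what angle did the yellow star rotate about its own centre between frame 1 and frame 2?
23° counter-clockwise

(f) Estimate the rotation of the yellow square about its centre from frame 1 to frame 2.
19° clockwise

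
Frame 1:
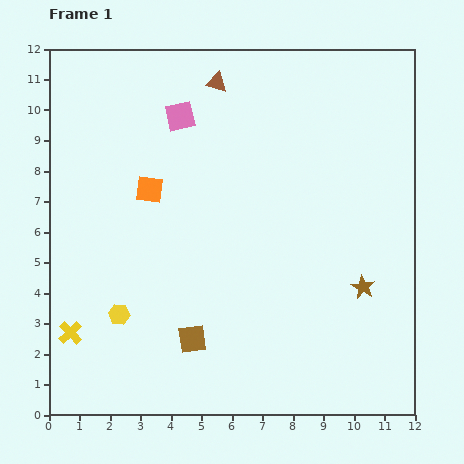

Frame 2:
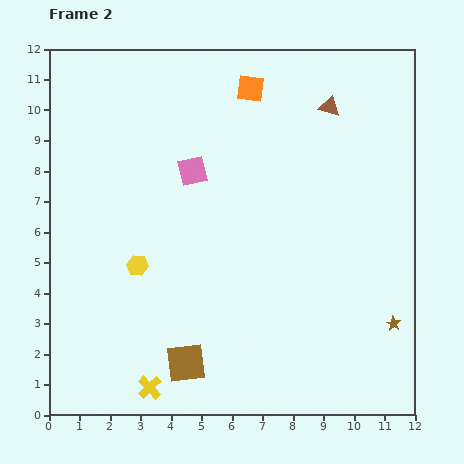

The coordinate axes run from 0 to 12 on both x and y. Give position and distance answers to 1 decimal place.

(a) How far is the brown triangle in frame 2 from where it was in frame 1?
3.8

The brown triangle moved from (5.5, 10.9) to (9.2, 10.1), a distance of √(3.7² + 0.8²) ≈ 3.8.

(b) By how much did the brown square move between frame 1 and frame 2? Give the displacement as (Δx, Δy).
(-0.2, -0.8)

The brown square was at (4.7, 2.5) in frame 1 and (4.5, 1.7) in frame 2.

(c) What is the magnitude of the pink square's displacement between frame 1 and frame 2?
1.8

The pink square moved from (4.3, 9.8) to (4.7, 8.0), a distance of √(0.4² + 1.8²) ≈ 1.8.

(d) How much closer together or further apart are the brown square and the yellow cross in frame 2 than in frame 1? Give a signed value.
-2.6

Distance in frame 1: 4.0. Distance in frame 2: 1.4.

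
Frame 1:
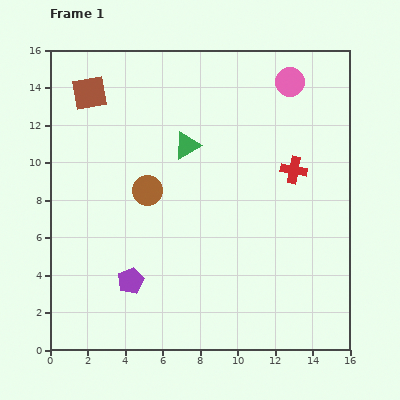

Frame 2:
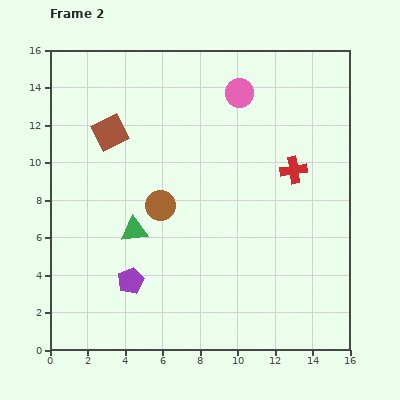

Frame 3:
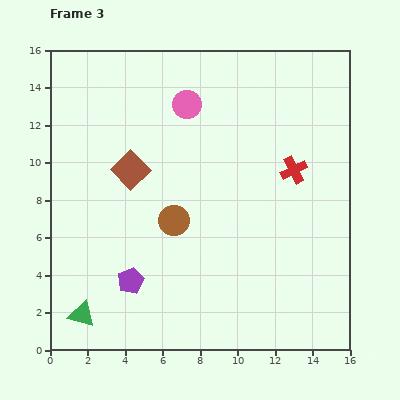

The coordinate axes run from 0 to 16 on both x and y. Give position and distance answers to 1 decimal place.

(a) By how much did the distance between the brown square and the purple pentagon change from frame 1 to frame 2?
-2.2

Distance in frame 1: 10.2. Distance in frame 2: 8.0.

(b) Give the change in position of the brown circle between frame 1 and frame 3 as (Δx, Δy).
(1.4, -1.6)

The brown circle was at (5.2, 8.5) in frame 1 and (6.6, 6.9) in frame 3.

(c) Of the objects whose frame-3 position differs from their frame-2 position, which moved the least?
the brown circle

(moved 1.1)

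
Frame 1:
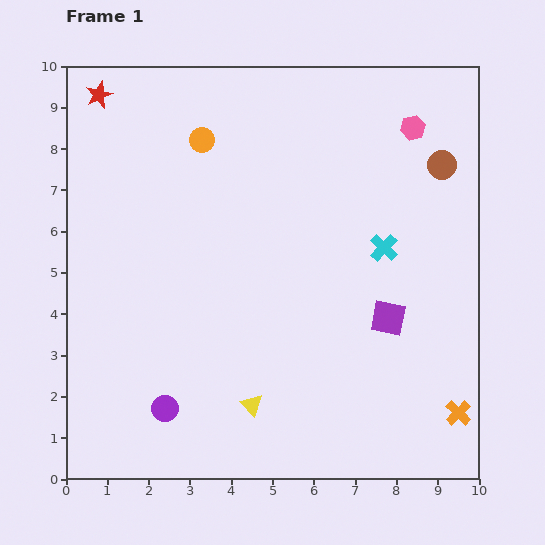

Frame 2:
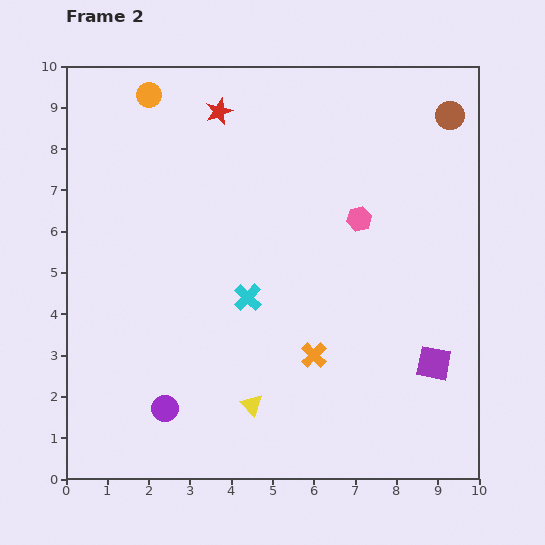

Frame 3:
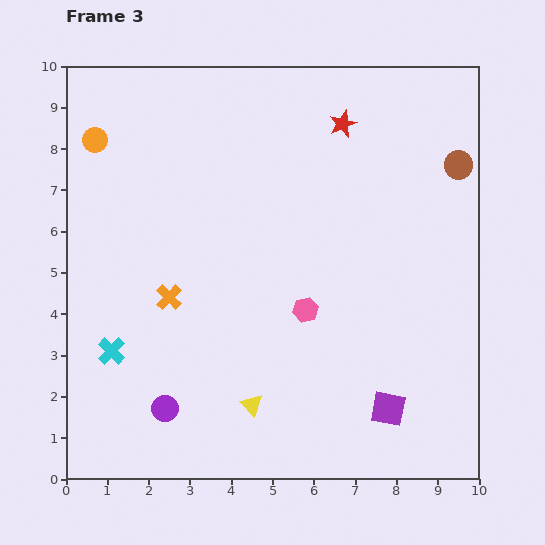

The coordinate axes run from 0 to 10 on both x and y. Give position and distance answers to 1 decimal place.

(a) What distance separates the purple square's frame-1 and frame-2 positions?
1.6

The purple square moved from (7.8, 3.9) to (8.9, 2.8), a distance of √(1.1² + 1.1²) ≈ 1.6.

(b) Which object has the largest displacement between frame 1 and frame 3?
the orange cross

(moved 7.5; next 7.1)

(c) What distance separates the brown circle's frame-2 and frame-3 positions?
1.2

The brown circle moved from (9.3, 8.8) to (9.5, 7.6), a distance of √(0.2² + 1.2²) ≈ 1.2.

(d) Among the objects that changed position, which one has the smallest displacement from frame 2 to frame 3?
the brown circle

(moved 1.2)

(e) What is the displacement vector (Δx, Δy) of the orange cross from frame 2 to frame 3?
(-3.5, 1.4)

The orange cross was at (6.0, 3.0) in frame 2 and (2.5, 4.4) in frame 3.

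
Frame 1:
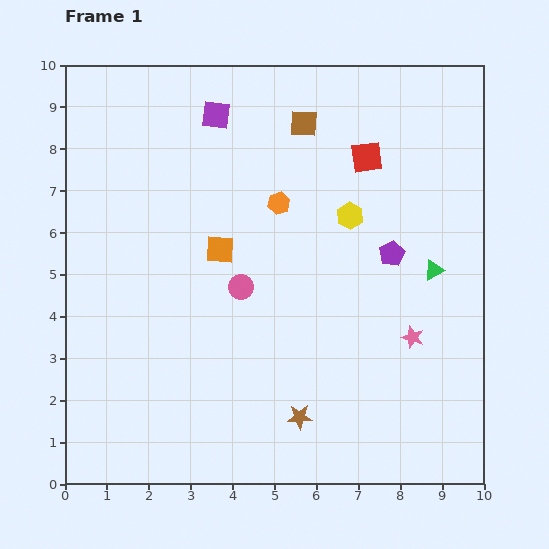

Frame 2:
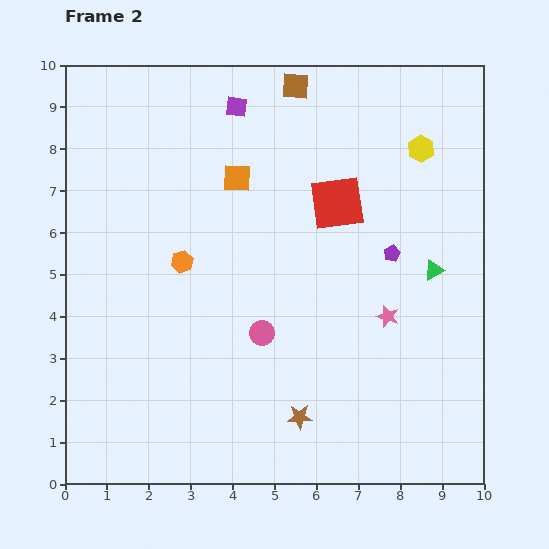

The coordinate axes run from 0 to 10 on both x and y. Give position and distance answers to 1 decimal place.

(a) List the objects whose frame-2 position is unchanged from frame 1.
the brown star, the purple pentagon, the green triangle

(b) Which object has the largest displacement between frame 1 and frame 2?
the orange hexagon

(moved 2.7; next 2.3)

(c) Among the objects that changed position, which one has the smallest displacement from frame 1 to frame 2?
the purple square

(moved 0.5)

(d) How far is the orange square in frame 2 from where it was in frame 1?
1.7

The orange square moved from (3.7, 5.6) to (4.1, 7.3), a distance of √(0.4² + 1.7²) ≈ 1.7.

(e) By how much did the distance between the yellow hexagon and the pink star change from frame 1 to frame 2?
+0.8

Distance in frame 1: 3.3. Distance in frame 2: 4.1.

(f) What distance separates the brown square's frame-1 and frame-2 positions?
0.9

The brown square moved from (5.7, 8.6) to (5.5, 9.5), a distance of √(0.2² + 0.9²) ≈ 0.9.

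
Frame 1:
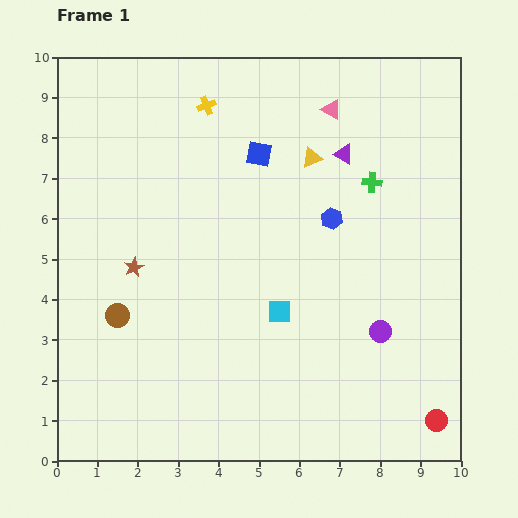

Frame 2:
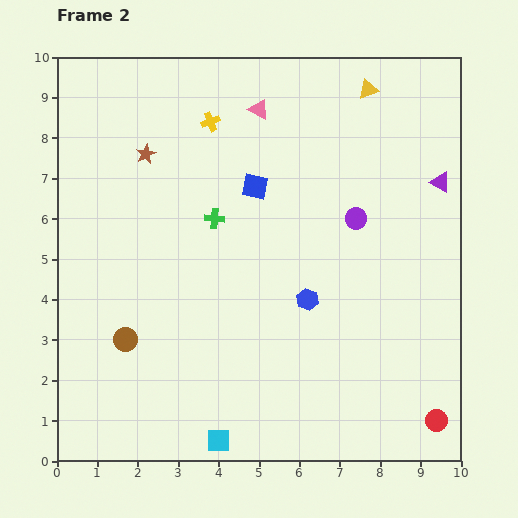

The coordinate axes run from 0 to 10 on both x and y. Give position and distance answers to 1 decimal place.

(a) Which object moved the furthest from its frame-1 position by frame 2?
the green cross

(moved 4.0; next 3.5)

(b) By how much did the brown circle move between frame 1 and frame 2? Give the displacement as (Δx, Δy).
(0.2, -0.6)

The brown circle was at (1.5, 3.6) in frame 1 and (1.7, 3.0) in frame 2.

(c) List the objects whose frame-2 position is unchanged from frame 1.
the red circle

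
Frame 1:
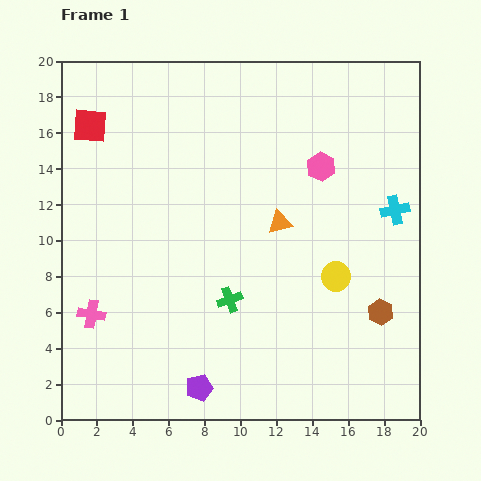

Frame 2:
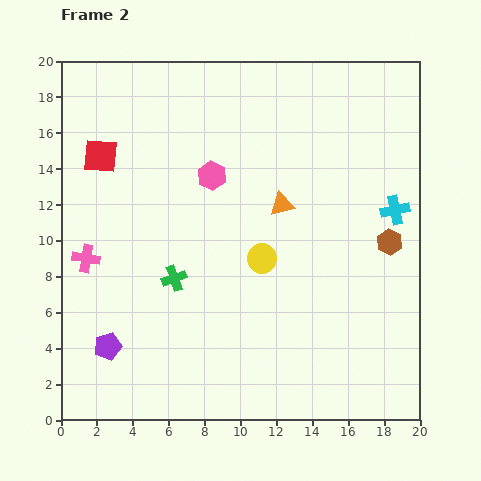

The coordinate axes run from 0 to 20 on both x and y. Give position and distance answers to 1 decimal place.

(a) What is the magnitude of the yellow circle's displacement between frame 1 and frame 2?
4.2

The yellow circle moved from (15.3, 8.0) to (11.2, 9.0), a distance of √(4.1² + 1.0²) ≈ 4.2.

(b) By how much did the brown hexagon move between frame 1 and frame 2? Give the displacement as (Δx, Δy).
(0.5, 3.9)

The brown hexagon was at (17.8, 6.0) in frame 1 and (18.3, 9.9) in frame 2.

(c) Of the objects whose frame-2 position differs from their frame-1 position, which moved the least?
the orange triangle

(moved 1.0)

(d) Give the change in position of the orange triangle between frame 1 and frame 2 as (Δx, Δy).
(0.1, 1.0)

The orange triangle was at (12.2, 11.0) in frame 1 and (12.3, 12.0) in frame 2.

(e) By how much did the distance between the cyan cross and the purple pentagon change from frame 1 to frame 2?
+3.0

Distance in frame 1: 14.7. Distance in frame 2: 17.7.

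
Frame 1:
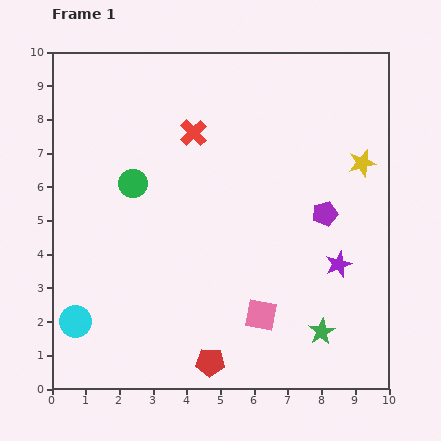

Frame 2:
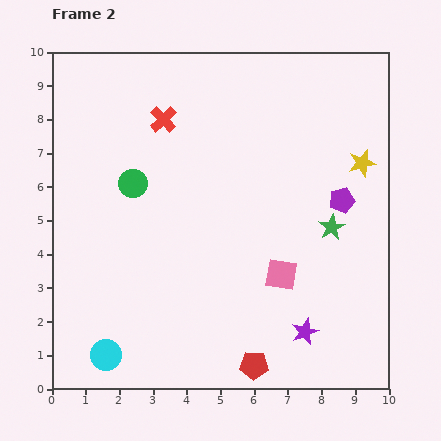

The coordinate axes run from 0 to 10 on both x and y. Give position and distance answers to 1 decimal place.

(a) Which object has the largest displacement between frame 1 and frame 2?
the green star

(moved 3.1; next 2.2)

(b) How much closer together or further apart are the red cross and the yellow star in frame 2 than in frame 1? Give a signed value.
+0.9

Distance in frame 1: 5.1. Distance in frame 2: 6.0.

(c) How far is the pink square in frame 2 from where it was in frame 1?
1.3

The pink square moved from (6.2, 2.2) to (6.8, 3.4), a distance of √(0.6² + 1.2²) ≈ 1.3.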